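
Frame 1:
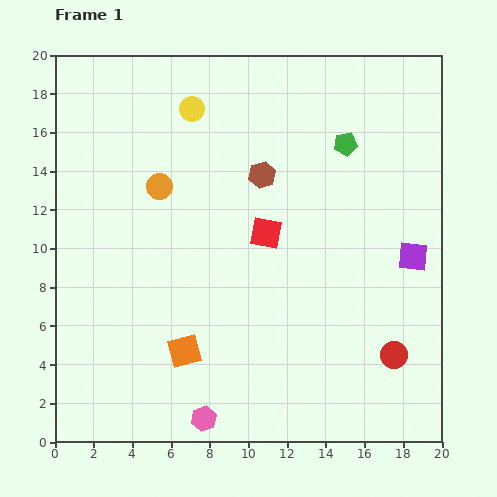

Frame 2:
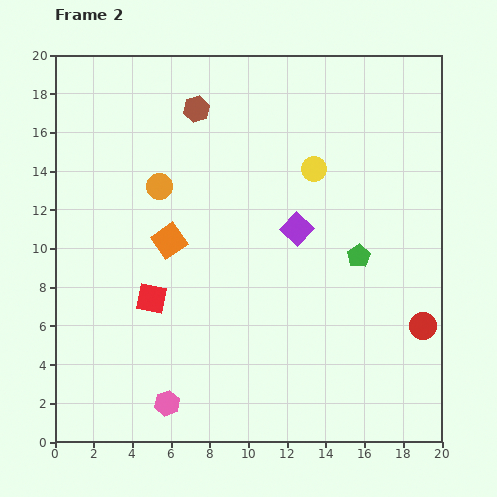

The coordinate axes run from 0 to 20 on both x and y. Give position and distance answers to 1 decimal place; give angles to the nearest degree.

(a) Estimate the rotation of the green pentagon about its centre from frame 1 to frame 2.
22° counter-clockwise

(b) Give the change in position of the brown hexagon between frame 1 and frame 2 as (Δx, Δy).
(-3.4, 3.4)

The brown hexagon was at (10.7, 13.8) in frame 1 and (7.3, 17.2) in frame 2.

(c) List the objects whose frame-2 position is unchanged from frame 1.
the orange circle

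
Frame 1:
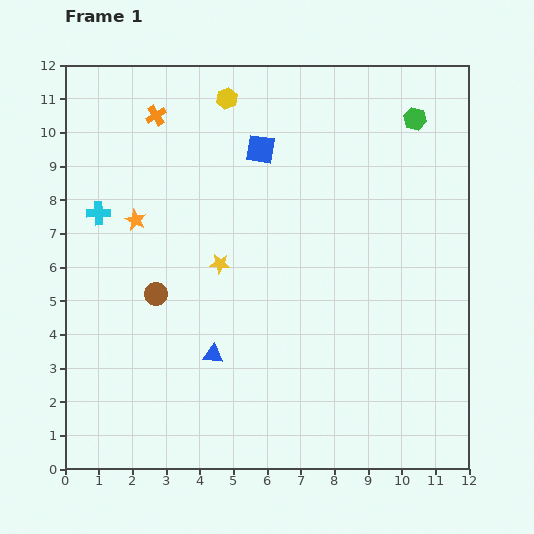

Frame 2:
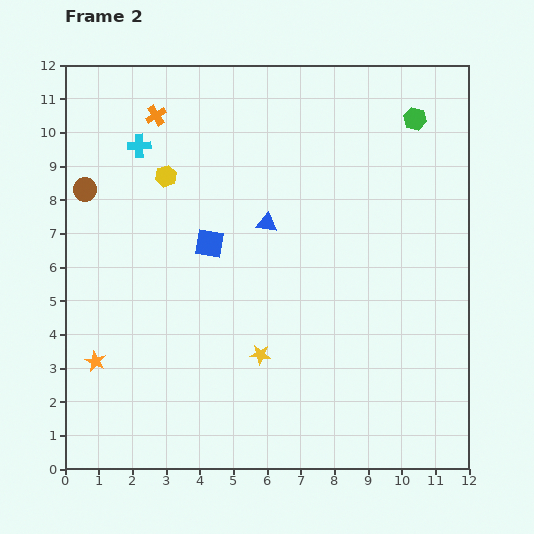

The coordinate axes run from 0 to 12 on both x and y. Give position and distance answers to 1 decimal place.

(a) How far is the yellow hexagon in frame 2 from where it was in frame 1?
2.9

The yellow hexagon moved from (4.8, 11.0) to (3.0, 8.7), a distance of √(1.8² + 2.3²) ≈ 2.9.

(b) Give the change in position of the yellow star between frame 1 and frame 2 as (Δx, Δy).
(1.2, -2.7)

The yellow star was at (4.6, 6.1) in frame 1 and (5.8, 3.4) in frame 2.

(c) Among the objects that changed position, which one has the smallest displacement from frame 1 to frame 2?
the cyan cross

(moved 2.3)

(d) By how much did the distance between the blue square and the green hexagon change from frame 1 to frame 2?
+2.4

Distance in frame 1: 4.7. Distance in frame 2: 7.1.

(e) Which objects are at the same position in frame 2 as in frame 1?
the orange cross, the green hexagon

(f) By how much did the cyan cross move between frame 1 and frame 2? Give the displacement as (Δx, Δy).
(1.2, 2.0)

The cyan cross was at (1.0, 7.6) in frame 1 and (2.2, 9.6) in frame 2.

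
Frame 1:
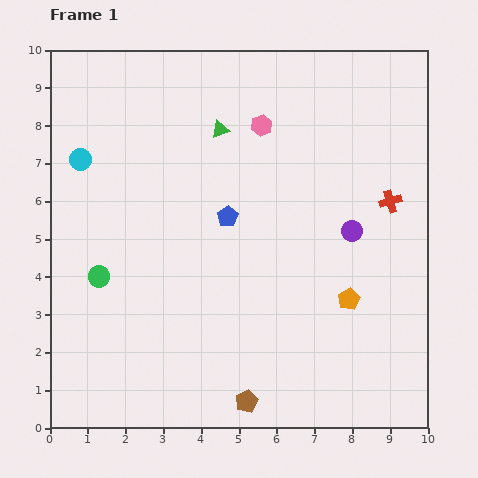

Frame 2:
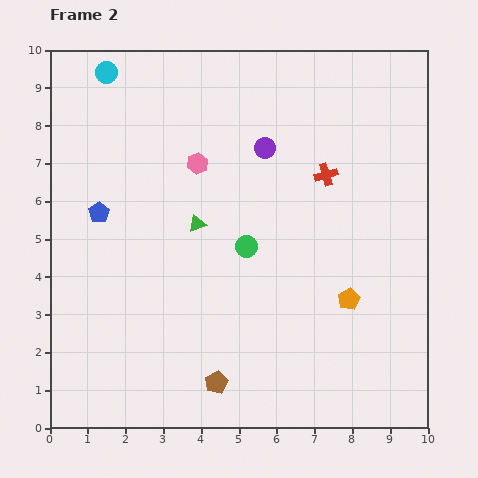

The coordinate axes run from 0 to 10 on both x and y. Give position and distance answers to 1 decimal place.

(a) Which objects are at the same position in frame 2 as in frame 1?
the orange pentagon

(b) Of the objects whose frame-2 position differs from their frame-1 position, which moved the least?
the brown pentagon

(moved 0.9)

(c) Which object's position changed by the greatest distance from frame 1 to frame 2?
the green circle

(moved 4.0; next 3.4)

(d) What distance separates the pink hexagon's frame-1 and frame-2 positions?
2.0

The pink hexagon moved from (5.6, 8.0) to (3.9, 7.0), a distance of √(1.7² + 1.0²) ≈ 2.0.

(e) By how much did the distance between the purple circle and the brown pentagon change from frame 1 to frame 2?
+1.0

Distance in frame 1: 5.3. Distance in frame 2: 6.3.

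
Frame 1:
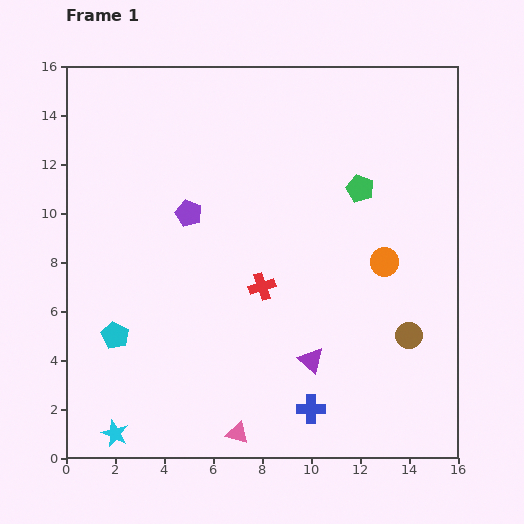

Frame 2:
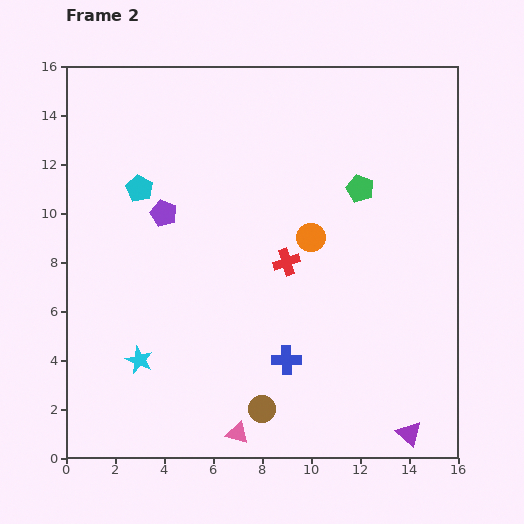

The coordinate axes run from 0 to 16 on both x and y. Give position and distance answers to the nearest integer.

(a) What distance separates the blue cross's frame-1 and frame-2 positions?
2

The blue cross moved from (10, 2) to (9, 4), a distance of √(1² + 2²) ≈ 2.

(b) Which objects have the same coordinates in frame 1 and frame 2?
the pink triangle, the green pentagon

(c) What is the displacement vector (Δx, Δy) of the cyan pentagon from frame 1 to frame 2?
(1, 6)

The cyan pentagon was at (2, 5) in frame 1 and (3, 11) in frame 2.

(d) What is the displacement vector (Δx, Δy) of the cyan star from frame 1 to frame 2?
(1, 3)

The cyan star was at (2, 1) in frame 1 and (3, 4) in frame 2.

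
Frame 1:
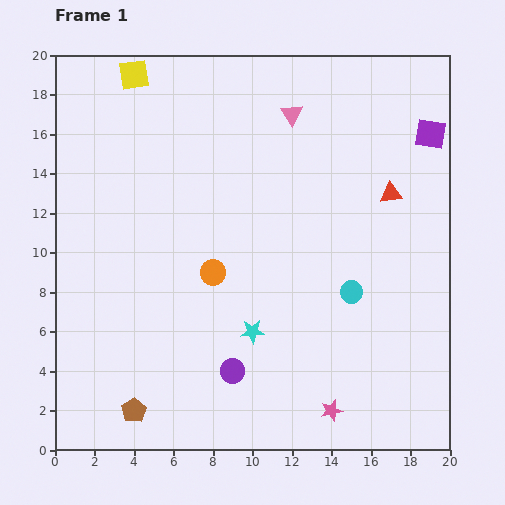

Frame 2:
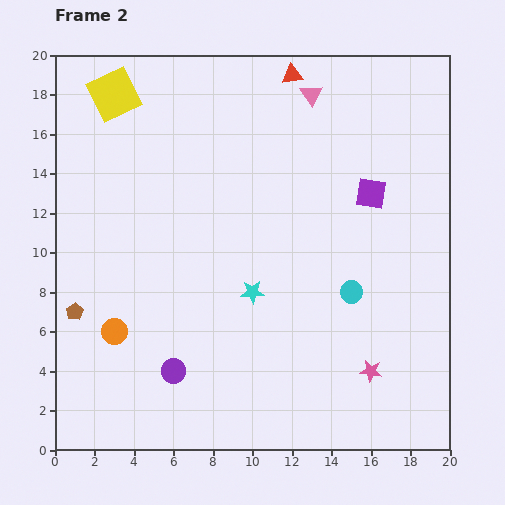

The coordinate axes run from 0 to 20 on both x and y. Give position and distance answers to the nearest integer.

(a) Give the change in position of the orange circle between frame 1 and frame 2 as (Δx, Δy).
(-5, -3)

The orange circle was at (8, 9) in frame 1 and (3, 6) in frame 2.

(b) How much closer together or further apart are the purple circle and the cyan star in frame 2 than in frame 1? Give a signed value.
+4

Distance in frame 1: 2. Distance in frame 2: 6.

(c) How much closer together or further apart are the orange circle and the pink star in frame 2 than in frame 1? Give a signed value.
+4

Distance in frame 1: 9. Distance in frame 2: 13.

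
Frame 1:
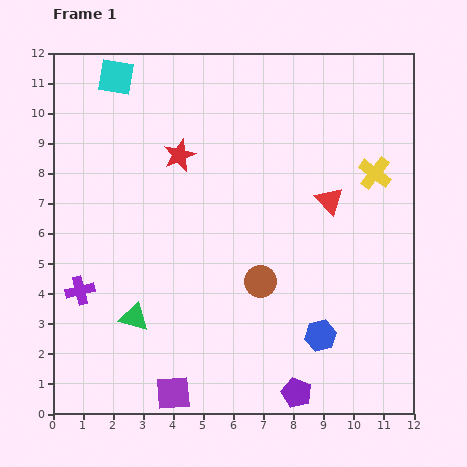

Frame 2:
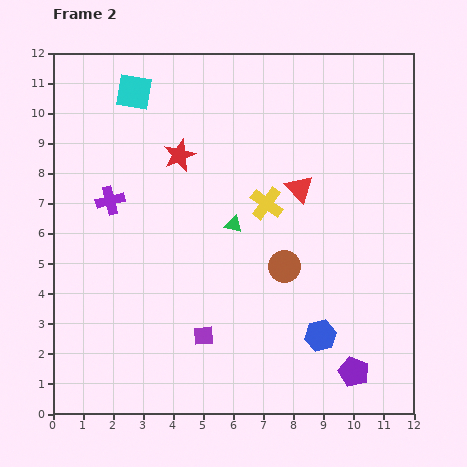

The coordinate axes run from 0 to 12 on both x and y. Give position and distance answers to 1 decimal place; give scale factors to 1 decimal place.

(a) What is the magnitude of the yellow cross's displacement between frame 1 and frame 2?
3.7

The yellow cross moved from (10.7, 8.0) to (7.1, 7.0), a distance of √(3.6² + 1.0²) ≈ 3.7.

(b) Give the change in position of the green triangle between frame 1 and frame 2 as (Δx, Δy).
(3.3, 3.1)

The green triangle was at (2.7, 3.2) in frame 1 and (6.0, 6.3) in frame 2.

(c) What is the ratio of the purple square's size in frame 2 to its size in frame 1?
0.6×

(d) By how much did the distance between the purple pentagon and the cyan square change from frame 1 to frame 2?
-0.3

Distance in frame 1: 12.1. Distance in frame 2: 11.8.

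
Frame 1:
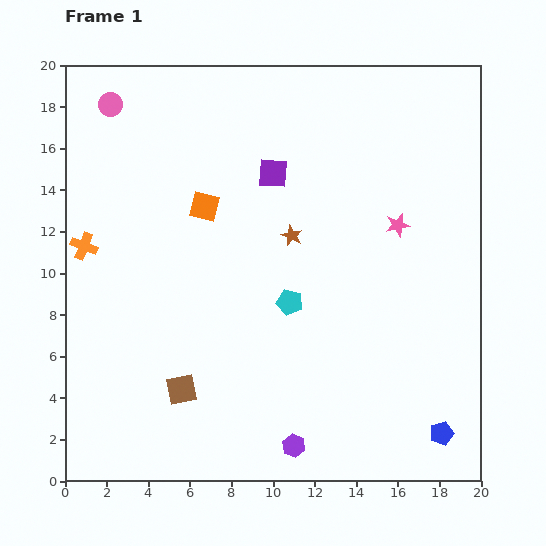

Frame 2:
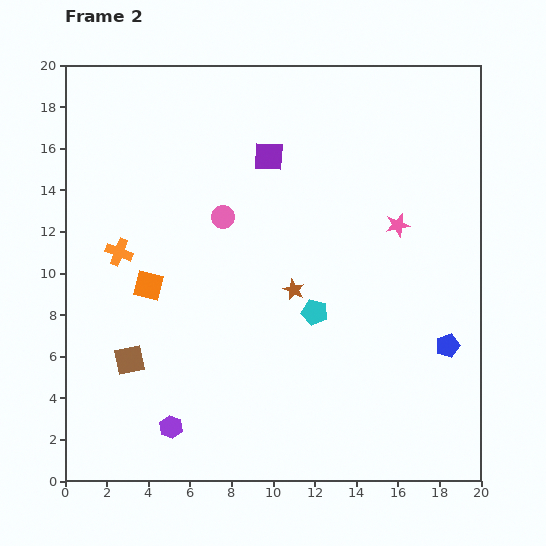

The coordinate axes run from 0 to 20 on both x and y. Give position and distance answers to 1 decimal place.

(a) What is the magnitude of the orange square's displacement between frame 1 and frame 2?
4.7

The orange square moved from (6.7, 13.2) to (4.0, 9.4), a distance of √(2.7² + 3.8²) ≈ 4.7.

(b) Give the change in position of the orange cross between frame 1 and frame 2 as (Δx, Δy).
(1.7, -0.3)

The orange cross was at (0.9, 11.3) in frame 1 and (2.6, 11.0) in frame 2.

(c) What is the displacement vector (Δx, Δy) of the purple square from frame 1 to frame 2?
(-0.2, 0.8)

The purple square was at (10.0, 14.8) in frame 1 and (9.8, 15.6) in frame 2.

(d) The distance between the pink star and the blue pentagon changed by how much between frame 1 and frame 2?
-3.9

Distance in frame 1: 10.2. Distance in frame 2: 6.3.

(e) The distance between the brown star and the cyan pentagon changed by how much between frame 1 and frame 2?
-1.7

Distance in frame 1: 3.2. Distance in frame 2: 1.5.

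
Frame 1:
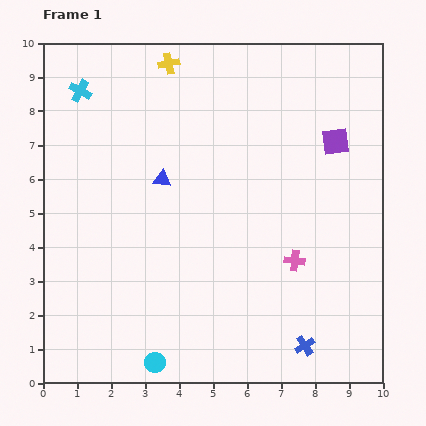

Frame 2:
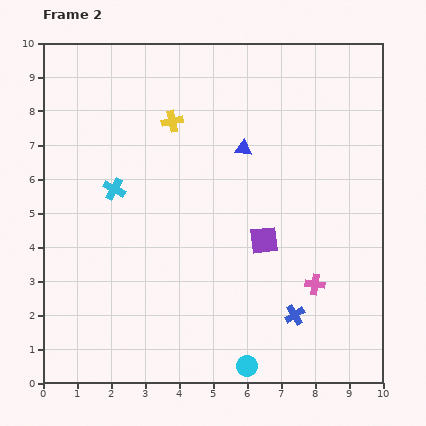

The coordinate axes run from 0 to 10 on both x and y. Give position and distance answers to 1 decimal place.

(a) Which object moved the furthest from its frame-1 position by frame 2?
the purple square

(moved 3.6; next 3.1)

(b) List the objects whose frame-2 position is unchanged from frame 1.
none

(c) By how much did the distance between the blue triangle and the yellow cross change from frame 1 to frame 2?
-1.2

Distance in frame 1: 3.4. Distance in frame 2: 2.2.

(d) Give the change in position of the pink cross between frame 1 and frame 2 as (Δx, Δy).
(0.6, -0.7)

The pink cross was at (7.4, 3.6) in frame 1 and (8.0, 2.9) in frame 2.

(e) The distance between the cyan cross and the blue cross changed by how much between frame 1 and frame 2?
-3.5

Distance in frame 1: 10.0. Distance in frame 2: 6.5.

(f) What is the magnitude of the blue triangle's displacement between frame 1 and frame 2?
2.6

The blue triangle moved from (3.5, 6.0) to (5.9, 6.9), a distance of √(2.4² + 0.9²) ≈ 2.6.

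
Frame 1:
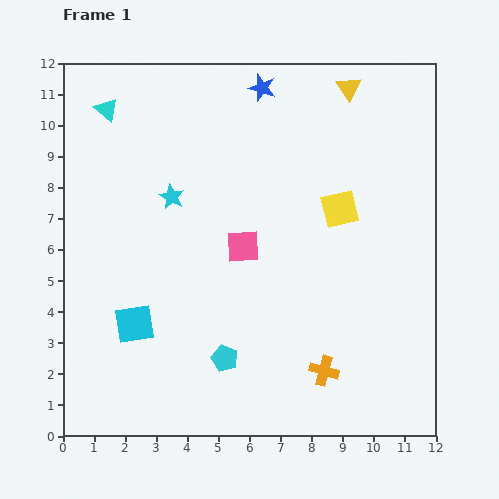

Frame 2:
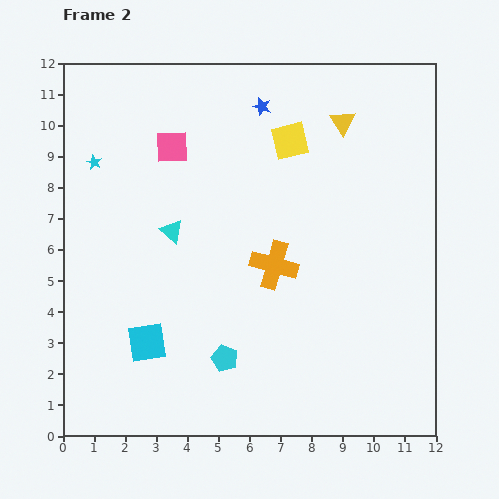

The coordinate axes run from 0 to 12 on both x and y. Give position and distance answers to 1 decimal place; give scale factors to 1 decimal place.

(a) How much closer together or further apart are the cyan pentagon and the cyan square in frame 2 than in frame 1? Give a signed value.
-0.6

Distance in frame 1: 3.1. Distance in frame 2: 2.5.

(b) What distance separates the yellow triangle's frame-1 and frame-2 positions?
1.1

The yellow triangle moved from (9.2, 11.2) to (9.0, 10.1), a distance of √(0.2² + 1.1²) ≈ 1.1.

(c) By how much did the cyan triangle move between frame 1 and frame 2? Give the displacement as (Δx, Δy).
(2.1, -3.9)

The cyan triangle was at (1.4, 10.5) in frame 1 and (3.5, 6.6) in frame 2.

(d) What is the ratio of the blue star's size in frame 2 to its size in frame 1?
0.7×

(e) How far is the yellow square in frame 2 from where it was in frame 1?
2.7

The yellow square moved from (8.9, 7.3) to (7.3, 9.5), a distance of √(1.6² + 2.2²) ≈ 2.7.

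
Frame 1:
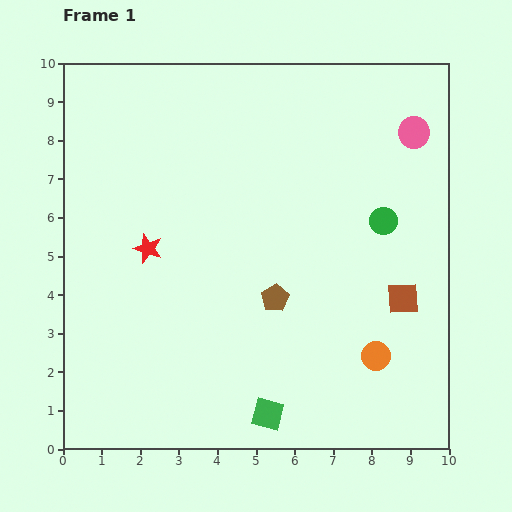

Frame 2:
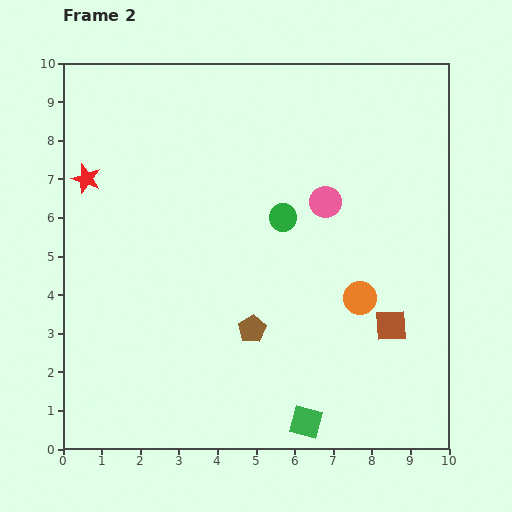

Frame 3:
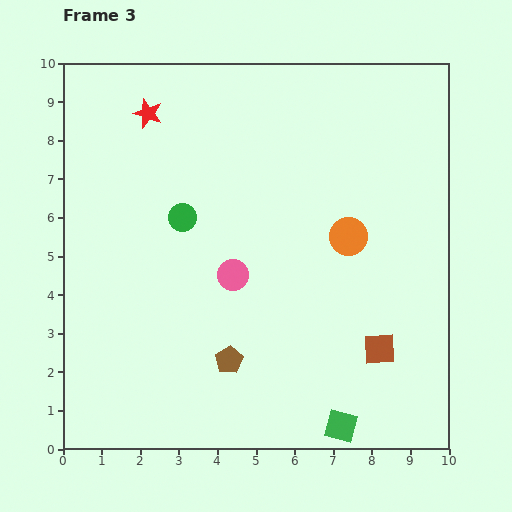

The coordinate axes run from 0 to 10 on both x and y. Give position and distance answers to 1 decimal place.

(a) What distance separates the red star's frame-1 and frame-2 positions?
2.4

The red star moved from (2.2, 5.2) to (0.6, 7.0), a distance of √(1.6² + 1.8²) ≈ 2.4.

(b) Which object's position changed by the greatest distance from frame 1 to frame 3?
the pink circle

(moved 6.0; next 5.2)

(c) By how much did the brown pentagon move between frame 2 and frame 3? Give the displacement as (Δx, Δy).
(-0.6, -0.8)

The brown pentagon was at (4.9, 3.1) in frame 2 and (4.3, 2.3) in frame 3.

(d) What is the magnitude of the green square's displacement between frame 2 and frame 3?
0.9

The green square moved from (6.3, 0.7) to (7.2, 0.6), a distance of √(0.9² + 0.1²) ≈ 0.9.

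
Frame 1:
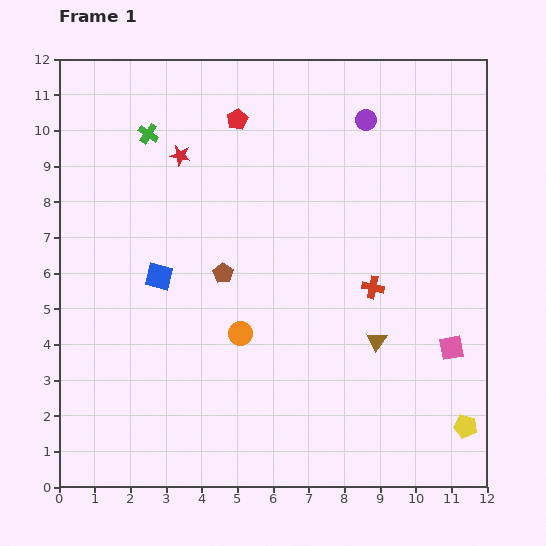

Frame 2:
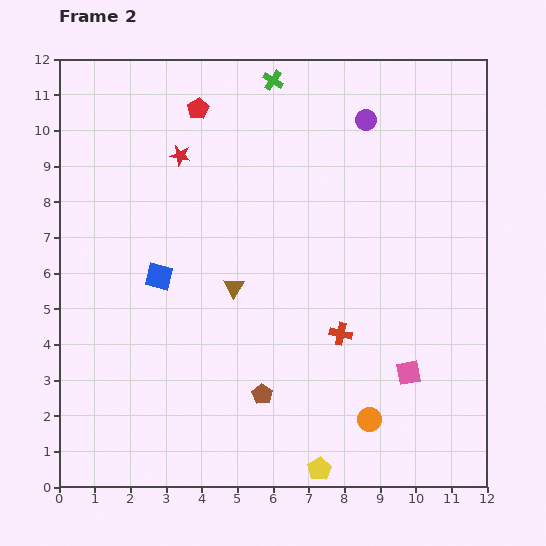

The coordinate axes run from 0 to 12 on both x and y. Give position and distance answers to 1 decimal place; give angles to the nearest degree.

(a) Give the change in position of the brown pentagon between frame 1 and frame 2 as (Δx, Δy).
(1.1, -3.4)

The brown pentagon was at (4.6, 6.0) in frame 1 and (5.7, 2.6) in frame 2.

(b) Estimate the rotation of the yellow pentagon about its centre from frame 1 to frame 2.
27° clockwise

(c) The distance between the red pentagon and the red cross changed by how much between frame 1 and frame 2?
+1.5

Distance in frame 1: 6.0. Distance in frame 2: 7.5.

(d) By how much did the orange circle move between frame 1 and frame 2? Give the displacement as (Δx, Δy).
(3.6, -2.4)

The orange circle was at (5.1, 4.3) in frame 1 and (8.7, 1.9) in frame 2.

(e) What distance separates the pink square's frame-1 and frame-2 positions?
1.4

The pink square moved from (11.0, 3.9) to (9.8, 3.2), a distance of √(1.2² + 0.7²) ≈ 1.4.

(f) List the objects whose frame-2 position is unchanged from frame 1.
the blue square, the purple circle, the red star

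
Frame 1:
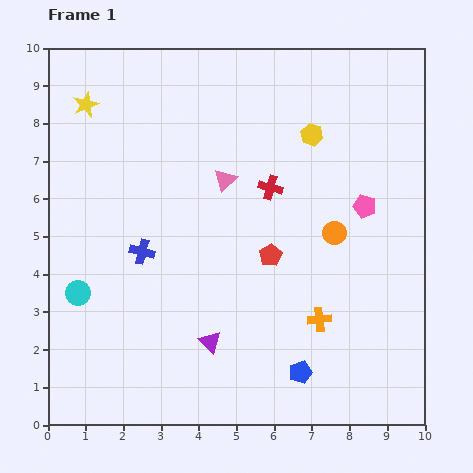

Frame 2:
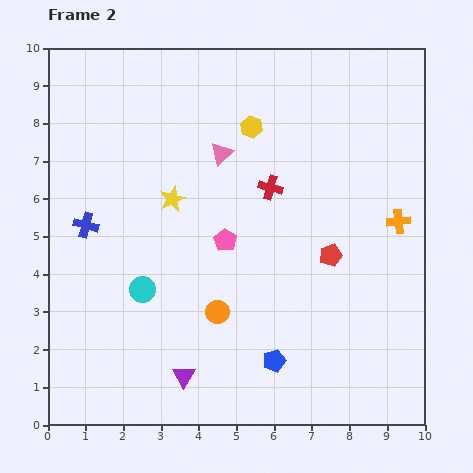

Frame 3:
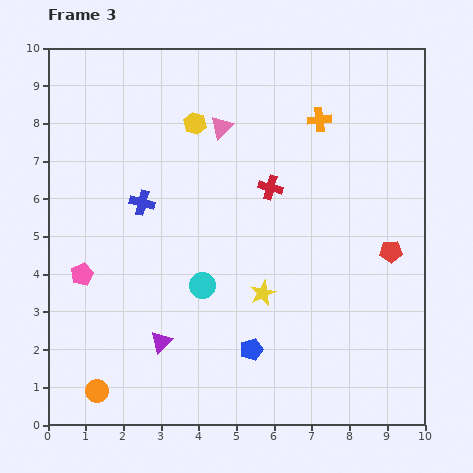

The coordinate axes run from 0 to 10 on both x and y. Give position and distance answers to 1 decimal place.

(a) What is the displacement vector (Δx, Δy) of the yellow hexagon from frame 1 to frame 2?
(-1.6, 0.2)

The yellow hexagon was at (7.0, 7.7) in frame 1 and (5.4, 7.9) in frame 2.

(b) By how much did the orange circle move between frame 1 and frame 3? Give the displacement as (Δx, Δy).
(-6.3, -4.2)

The orange circle was at (7.6, 5.1) in frame 1 and (1.3, 0.9) in frame 3.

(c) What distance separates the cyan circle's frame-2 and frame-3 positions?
1.6

The cyan circle moved from (2.5, 3.6) to (4.1, 3.7), a distance of √(1.6² + 0.1²) ≈ 1.6.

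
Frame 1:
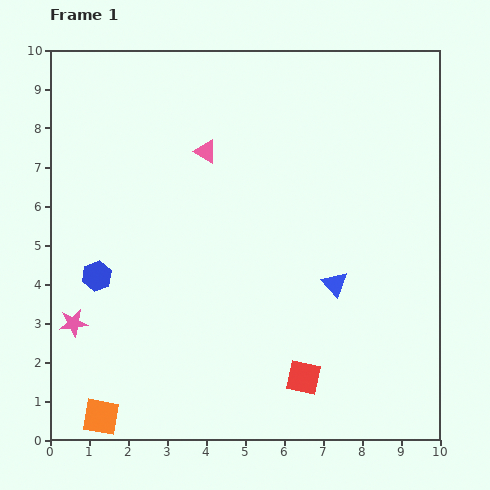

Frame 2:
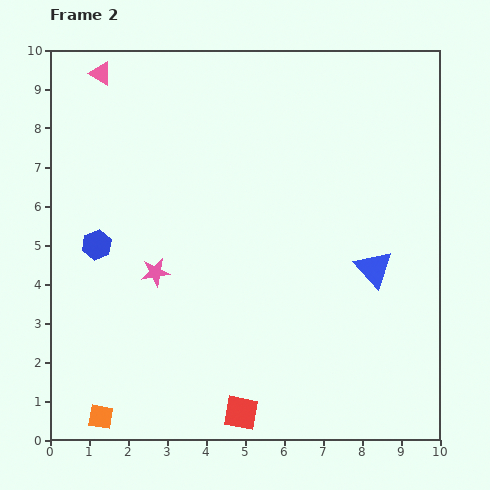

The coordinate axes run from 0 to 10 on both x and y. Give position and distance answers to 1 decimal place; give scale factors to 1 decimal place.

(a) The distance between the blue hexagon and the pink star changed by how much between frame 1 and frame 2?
+0.4

Distance in frame 1: 1.3. Distance in frame 2: 1.7.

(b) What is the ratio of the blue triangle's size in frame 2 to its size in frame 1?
1.5×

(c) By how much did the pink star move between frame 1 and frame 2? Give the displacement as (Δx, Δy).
(2.1, 1.3)

The pink star was at (0.6, 3.0) in frame 1 and (2.7, 4.3) in frame 2.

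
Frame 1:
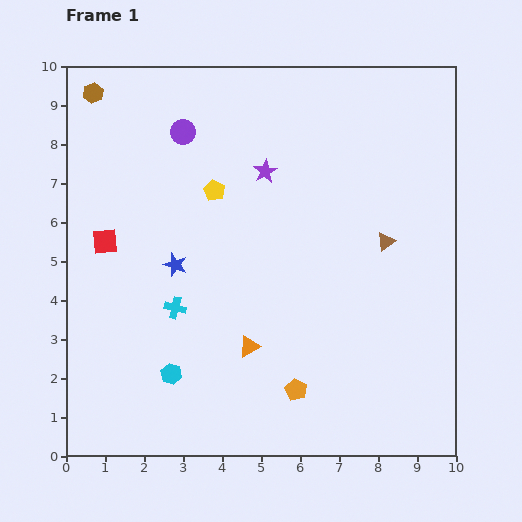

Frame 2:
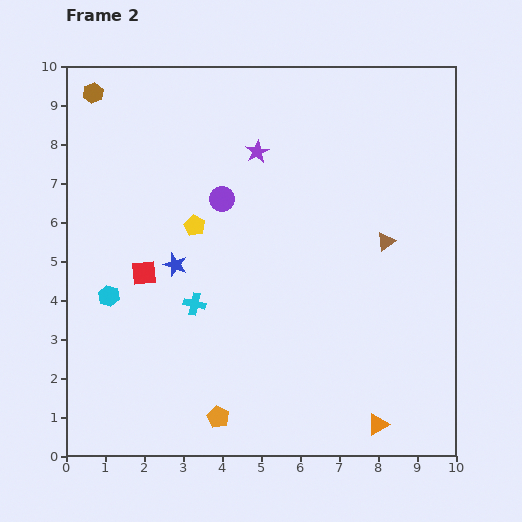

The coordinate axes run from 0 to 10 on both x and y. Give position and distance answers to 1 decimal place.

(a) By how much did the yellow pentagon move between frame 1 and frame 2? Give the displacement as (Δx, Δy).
(-0.5, -0.9)

The yellow pentagon was at (3.8, 6.8) in frame 1 and (3.3, 5.9) in frame 2.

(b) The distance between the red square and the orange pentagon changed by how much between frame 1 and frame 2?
-2.0

Distance in frame 1: 6.2. Distance in frame 2: 4.2.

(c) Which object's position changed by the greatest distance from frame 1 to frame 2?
the orange triangle

(moved 3.9; next 2.6)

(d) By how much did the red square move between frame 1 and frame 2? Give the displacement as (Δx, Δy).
(1.0, -0.8)

The red square was at (1.0, 5.5) in frame 1 and (2.0, 4.7) in frame 2.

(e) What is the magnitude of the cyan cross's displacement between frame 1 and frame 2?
0.5

The cyan cross moved from (2.8, 3.8) to (3.3, 3.9), a distance of √(0.5² + 0.1²) ≈ 0.5.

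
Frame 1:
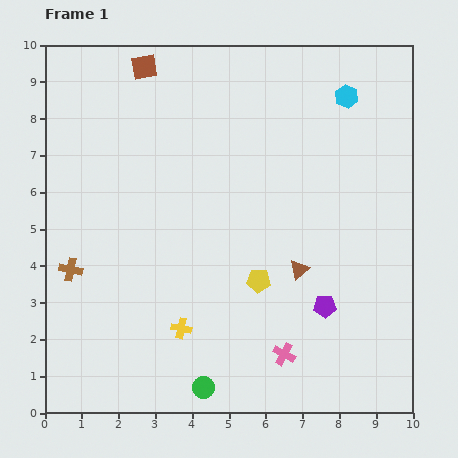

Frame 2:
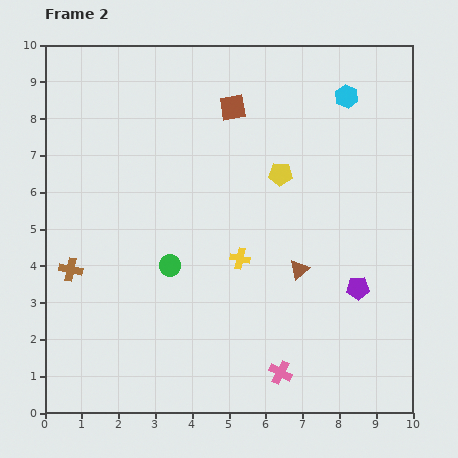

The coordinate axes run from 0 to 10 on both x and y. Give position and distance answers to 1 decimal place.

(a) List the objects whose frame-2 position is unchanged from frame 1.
the cyan hexagon, the brown triangle, the brown cross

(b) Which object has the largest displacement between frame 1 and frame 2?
the green circle

(moved 3.4; next 3.0)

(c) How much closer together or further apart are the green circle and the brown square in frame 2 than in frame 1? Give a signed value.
-4.2

Distance in frame 1: 8.8. Distance in frame 2: 4.6.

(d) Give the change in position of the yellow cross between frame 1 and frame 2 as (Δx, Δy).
(1.6, 1.9)

The yellow cross was at (3.7, 2.3) in frame 1 and (5.3, 4.2) in frame 2.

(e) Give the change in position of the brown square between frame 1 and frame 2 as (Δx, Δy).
(2.4, -1.1)

The brown square was at (2.7, 9.4) in frame 1 and (5.1, 8.3) in frame 2.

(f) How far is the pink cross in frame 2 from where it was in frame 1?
0.5

The pink cross moved from (6.5, 1.6) to (6.4, 1.1), a distance of √(0.1² + 0.5²) ≈ 0.5.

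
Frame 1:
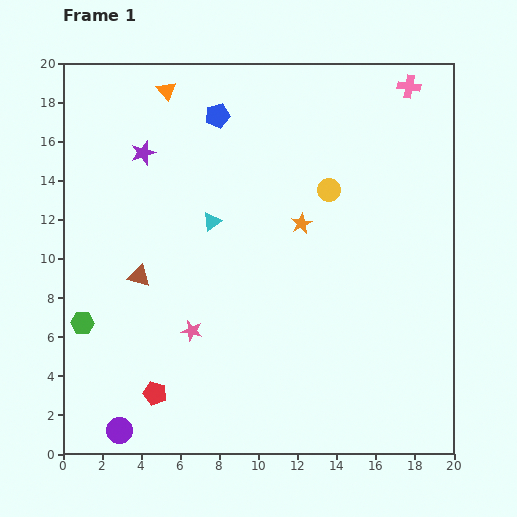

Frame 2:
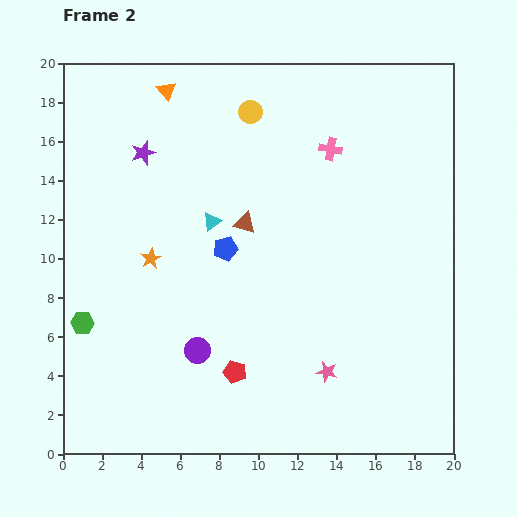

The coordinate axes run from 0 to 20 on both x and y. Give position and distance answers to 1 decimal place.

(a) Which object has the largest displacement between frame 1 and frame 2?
the orange star

(moved 7.9; next 7.2)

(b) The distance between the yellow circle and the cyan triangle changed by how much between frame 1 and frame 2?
-0.3

Distance in frame 1: 6.2. Distance in frame 2: 5.9.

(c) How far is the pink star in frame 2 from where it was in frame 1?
7.2

The pink star moved from (6.6, 6.3) to (13.5, 4.2), a distance of √(6.9² + 2.1²) ≈ 7.2.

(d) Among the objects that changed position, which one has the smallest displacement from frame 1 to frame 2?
the red pentagon

(moved 4.2)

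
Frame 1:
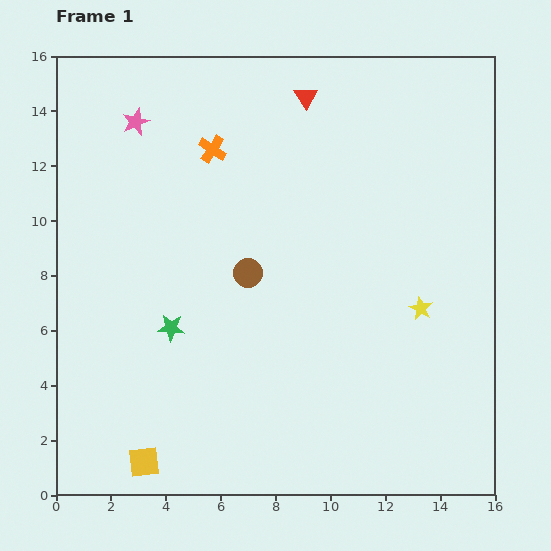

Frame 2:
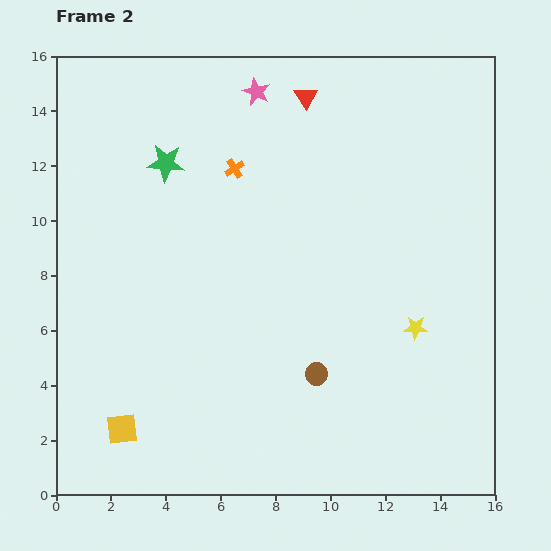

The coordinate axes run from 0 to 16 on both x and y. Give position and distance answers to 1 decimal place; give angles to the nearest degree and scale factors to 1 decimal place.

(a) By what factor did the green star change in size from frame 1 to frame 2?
1.4×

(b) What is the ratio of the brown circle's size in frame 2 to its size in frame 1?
0.8×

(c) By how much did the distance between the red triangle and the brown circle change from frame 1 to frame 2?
+3.4

Distance in frame 1: 6.7. Distance in frame 2: 10.1.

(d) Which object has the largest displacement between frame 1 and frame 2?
the green star

(moved 6.0; next 4.5)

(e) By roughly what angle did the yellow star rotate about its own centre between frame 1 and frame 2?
25° counter-clockwise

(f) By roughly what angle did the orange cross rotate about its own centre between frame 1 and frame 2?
24° clockwise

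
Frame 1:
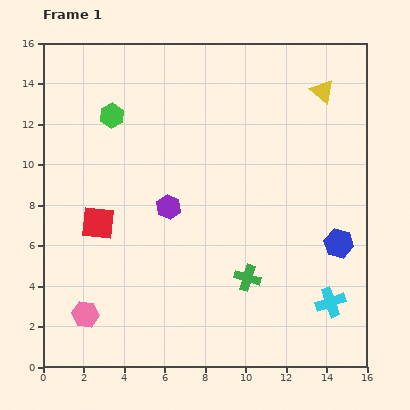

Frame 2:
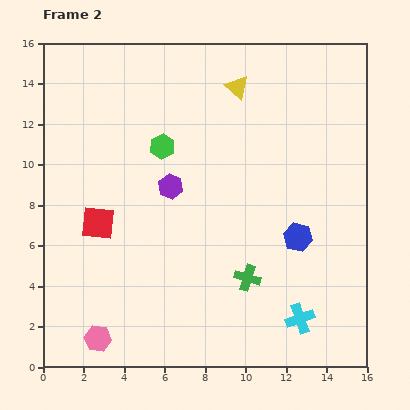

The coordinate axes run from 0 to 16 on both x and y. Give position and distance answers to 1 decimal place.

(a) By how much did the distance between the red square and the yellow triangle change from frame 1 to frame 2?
-3.3

Distance in frame 1: 12.9. Distance in frame 2: 9.6.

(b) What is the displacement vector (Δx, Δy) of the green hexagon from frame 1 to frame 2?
(2.5, -1.5)

The green hexagon was at (3.4, 12.4) in frame 1 and (5.9, 10.9) in frame 2.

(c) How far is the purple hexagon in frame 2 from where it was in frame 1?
1.0

The purple hexagon moved from (6.2, 7.9) to (6.3, 8.9), a distance of √(0.1² + 1.0²) ≈ 1.0.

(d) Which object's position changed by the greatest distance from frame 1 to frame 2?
the yellow triangle

(moved 4.2; next 2.9)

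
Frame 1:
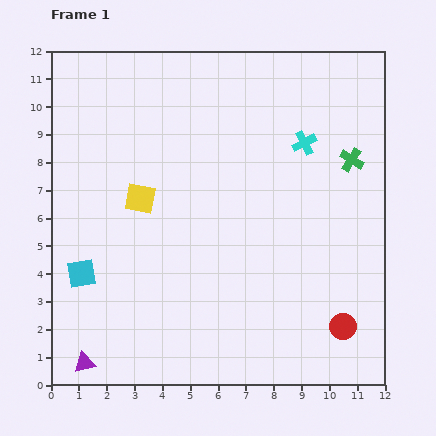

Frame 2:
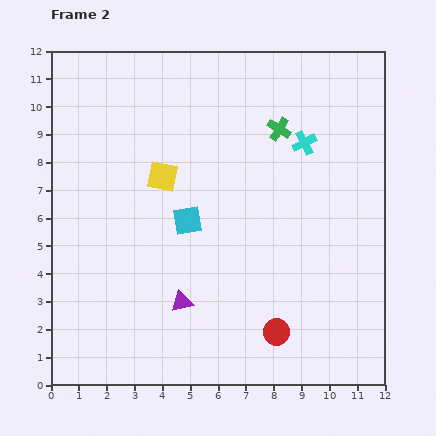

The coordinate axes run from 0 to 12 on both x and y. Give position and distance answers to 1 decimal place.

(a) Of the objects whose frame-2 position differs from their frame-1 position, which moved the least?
the yellow square

(moved 1.1)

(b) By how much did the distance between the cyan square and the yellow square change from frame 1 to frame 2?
-1.6

Distance in frame 1: 3.4. Distance in frame 2: 1.8.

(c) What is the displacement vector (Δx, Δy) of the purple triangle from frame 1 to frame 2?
(3.5, 2.2)

The purple triangle was at (1.2, 0.8) in frame 1 and (4.7, 3.0) in frame 2.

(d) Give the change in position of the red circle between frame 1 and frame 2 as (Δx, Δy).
(-2.4, -0.2)

The red circle was at (10.5, 2.1) in frame 1 and (8.1, 1.9) in frame 2.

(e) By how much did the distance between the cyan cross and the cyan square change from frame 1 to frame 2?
-4.3

Distance in frame 1: 9.3. Distance in frame 2: 5.0.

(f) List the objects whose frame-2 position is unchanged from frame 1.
the cyan cross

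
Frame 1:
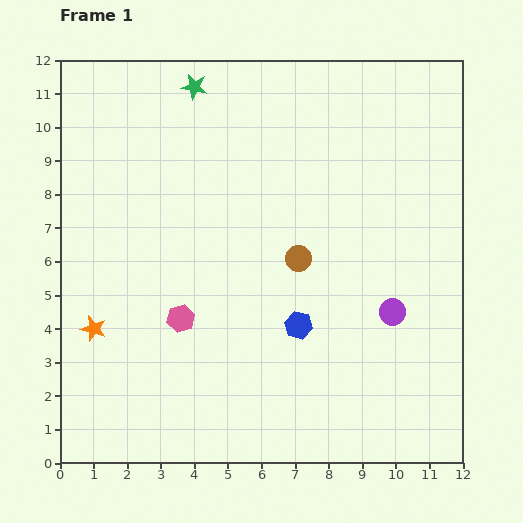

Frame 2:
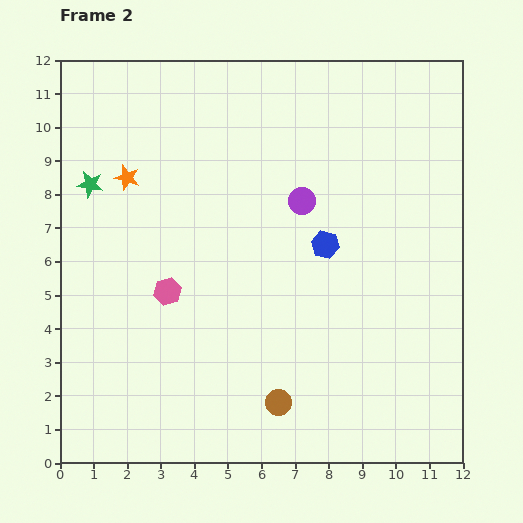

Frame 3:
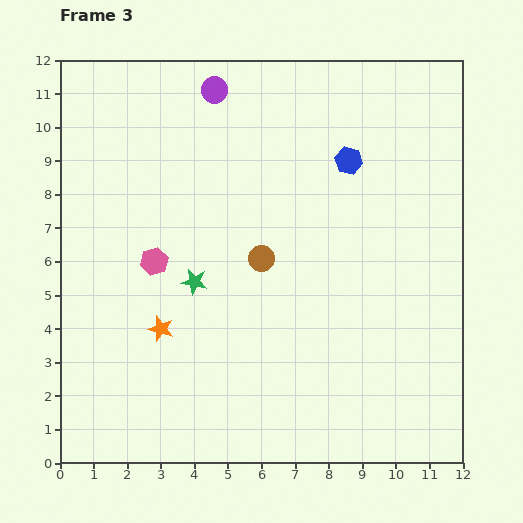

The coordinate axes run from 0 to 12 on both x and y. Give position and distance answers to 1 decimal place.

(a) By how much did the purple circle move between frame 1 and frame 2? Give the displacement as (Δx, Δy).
(-2.7, 3.3)

The purple circle was at (9.9, 4.5) in frame 1 and (7.2, 7.8) in frame 2.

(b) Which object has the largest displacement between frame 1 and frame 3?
the purple circle

(moved 8.5; next 5.8)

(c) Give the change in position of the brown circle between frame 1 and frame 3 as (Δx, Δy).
(-1.1, 0.0)

The brown circle was at (7.1, 6.1) in frame 1 and (6.0, 6.1) in frame 3.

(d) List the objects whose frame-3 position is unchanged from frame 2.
none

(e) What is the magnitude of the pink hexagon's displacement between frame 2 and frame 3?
1.0

The pink hexagon moved from (3.2, 5.1) to (2.8, 6.0), a distance of √(0.4² + 0.9²) ≈ 1.0.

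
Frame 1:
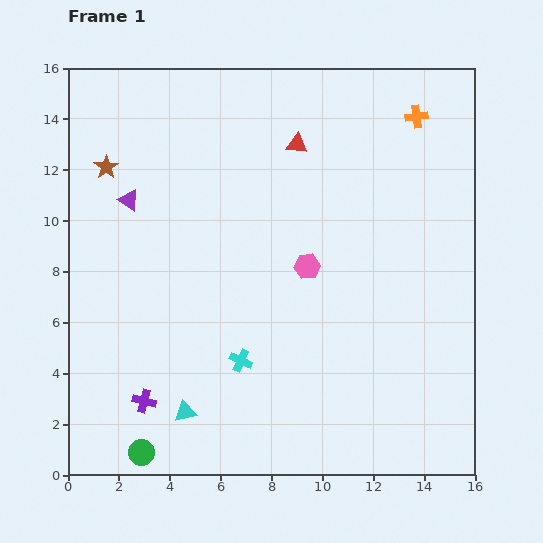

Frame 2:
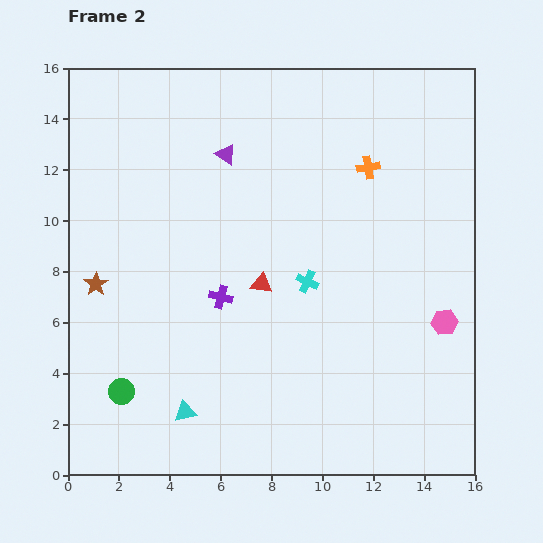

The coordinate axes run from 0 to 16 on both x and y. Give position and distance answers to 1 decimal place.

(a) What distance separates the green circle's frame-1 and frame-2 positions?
2.5

The green circle moved from (2.9, 0.9) to (2.1, 3.3), a distance of √(0.8² + 2.4²) ≈ 2.5.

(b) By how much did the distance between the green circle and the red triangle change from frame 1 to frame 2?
-6.7

Distance in frame 1: 13.6. Distance in frame 2: 6.9.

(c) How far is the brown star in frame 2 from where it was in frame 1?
4.6

The brown star moved from (1.5, 12.1) to (1.1, 7.5), a distance of √(0.4² + 4.6²) ≈ 4.6.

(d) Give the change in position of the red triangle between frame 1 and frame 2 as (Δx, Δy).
(-1.4, -5.5)

The red triangle was at (9.0, 13.0) in frame 1 and (7.6, 7.5) in frame 2.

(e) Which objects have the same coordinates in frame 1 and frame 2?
the cyan triangle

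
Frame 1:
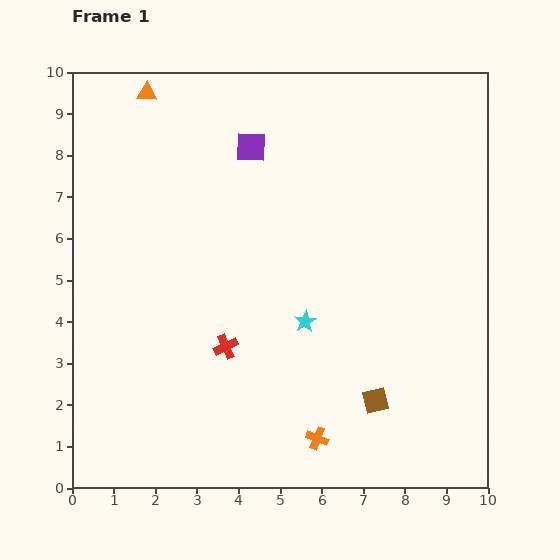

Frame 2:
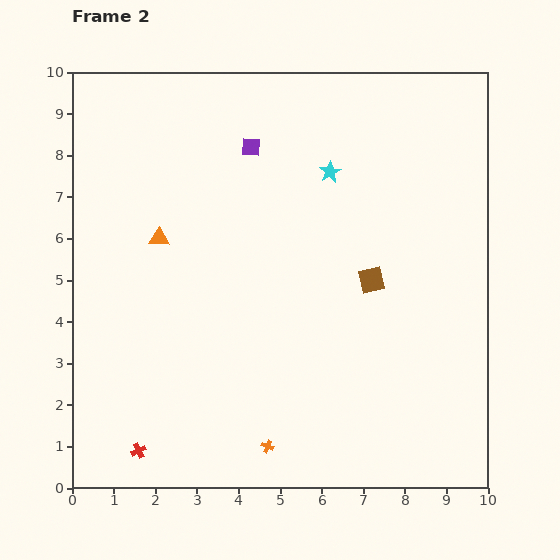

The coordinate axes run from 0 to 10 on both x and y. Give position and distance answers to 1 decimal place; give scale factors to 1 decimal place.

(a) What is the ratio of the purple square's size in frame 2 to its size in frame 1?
0.6×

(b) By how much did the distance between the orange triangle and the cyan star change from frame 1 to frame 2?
-2.3

Distance in frame 1: 6.7. Distance in frame 2: 4.4.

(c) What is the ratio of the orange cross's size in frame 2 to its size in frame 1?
0.6×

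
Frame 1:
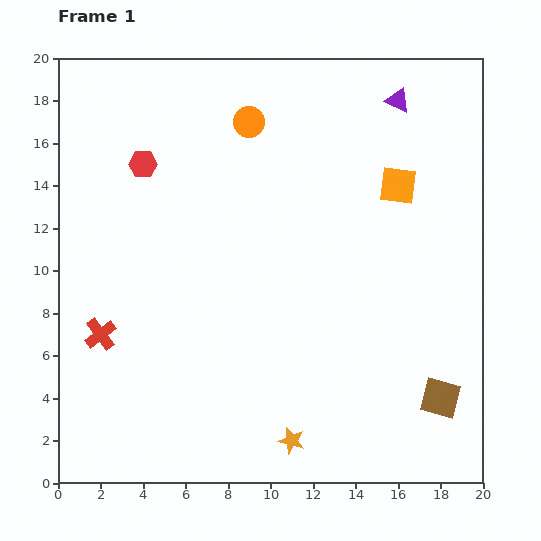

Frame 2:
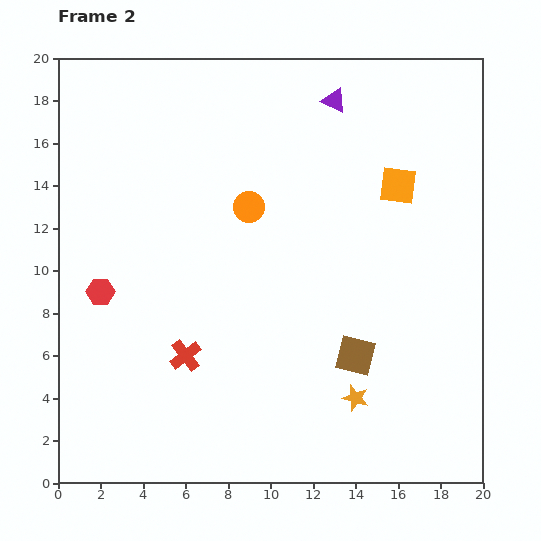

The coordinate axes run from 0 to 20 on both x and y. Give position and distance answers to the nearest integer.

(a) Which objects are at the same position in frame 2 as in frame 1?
the orange square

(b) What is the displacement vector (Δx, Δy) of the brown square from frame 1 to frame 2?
(-4, 2)

The brown square was at (18, 4) in frame 1 and (14, 6) in frame 2.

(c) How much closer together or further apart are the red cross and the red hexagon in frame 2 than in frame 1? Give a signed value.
-3

Distance in frame 1: 8. Distance in frame 2: 5.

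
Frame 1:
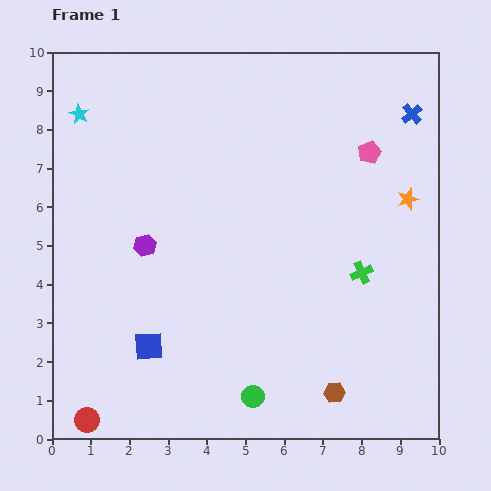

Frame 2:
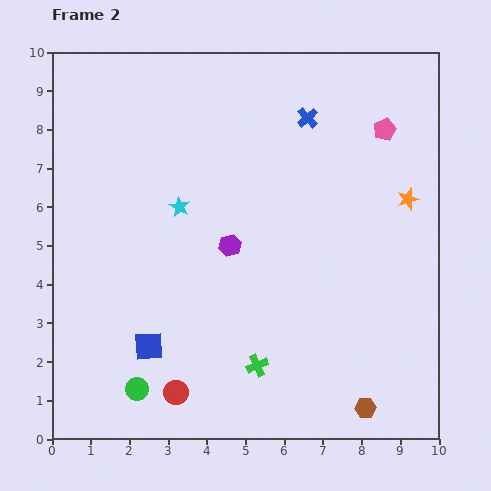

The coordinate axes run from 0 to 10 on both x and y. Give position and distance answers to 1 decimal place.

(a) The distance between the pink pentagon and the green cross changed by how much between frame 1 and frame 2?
+3.8

Distance in frame 1: 3.1. Distance in frame 2: 6.9.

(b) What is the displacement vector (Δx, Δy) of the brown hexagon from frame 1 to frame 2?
(0.8, -0.4)

The brown hexagon was at (7.3, 1.2) in frame 1 and (8.1, 0.8) in frame 2.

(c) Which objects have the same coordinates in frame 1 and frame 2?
the orange star, the blue square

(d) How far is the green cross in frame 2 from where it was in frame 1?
3.6

The green cross moved from (8.0, 4.3) to (5.3, 1.9), a distance of √(2.7² + 2.4²) ≈ 3.6.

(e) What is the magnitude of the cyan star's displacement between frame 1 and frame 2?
3.5

The cyan star moved from (0.7, 8.4) to (3.3, 6.0), a distance of √(2.6² + 2.4²) ≈ 3.5.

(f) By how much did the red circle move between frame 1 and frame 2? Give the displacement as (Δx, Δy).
(2.3, 0.7)

The red circle was at (0.9, 0.5) in frame 1 and (3.2, 1.2) in frame 2.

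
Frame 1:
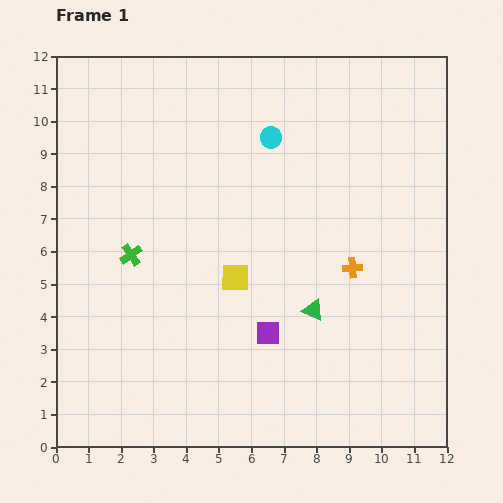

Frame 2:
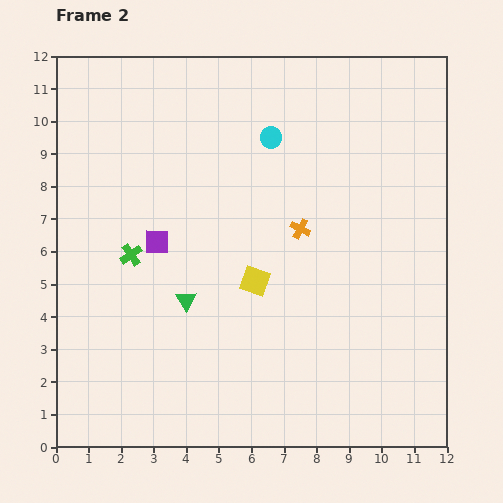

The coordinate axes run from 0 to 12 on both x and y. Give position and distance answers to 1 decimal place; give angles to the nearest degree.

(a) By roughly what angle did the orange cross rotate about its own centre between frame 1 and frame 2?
31° clockwise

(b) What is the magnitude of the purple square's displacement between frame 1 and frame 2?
4.4

The purple square moved from (6.5, 3.5) to (3.1, 6.3), a distance of √(3.4² + 2.8²) ≈ 4.4.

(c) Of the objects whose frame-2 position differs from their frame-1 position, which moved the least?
the yellow square

(moved 0.6)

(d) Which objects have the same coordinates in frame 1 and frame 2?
the cyan circle, the green cross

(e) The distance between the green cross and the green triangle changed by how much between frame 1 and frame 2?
-3.7

Distance in frame 1: 5.9. Distance in frame 2: 2.2.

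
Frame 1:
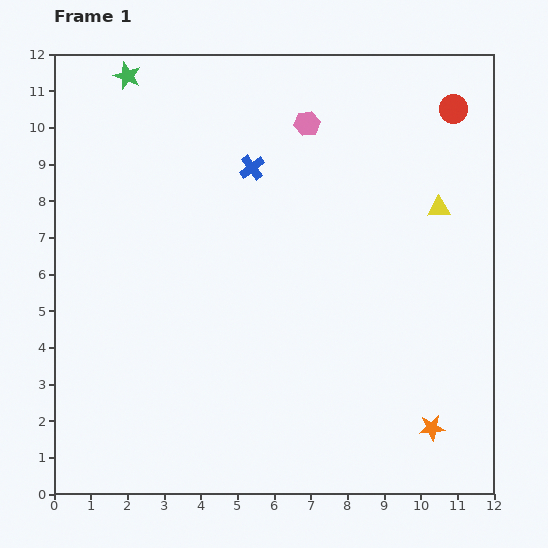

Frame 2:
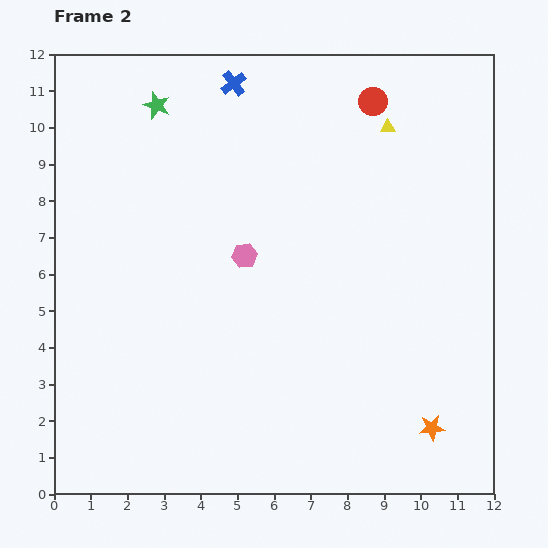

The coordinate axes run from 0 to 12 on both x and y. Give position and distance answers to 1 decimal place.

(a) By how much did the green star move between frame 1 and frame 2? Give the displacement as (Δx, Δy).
(0.8, -0.8)

The green star was at (2.0, 11.4) in frame 1 and (2.8, 10.6) in frame 2.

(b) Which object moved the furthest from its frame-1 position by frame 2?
the pink hexagon

(moved 4.0; next 2.6)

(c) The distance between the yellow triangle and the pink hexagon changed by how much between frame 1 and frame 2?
+0.9

Distance in frame 1: 4.3. Distance in frame 2: 5.2.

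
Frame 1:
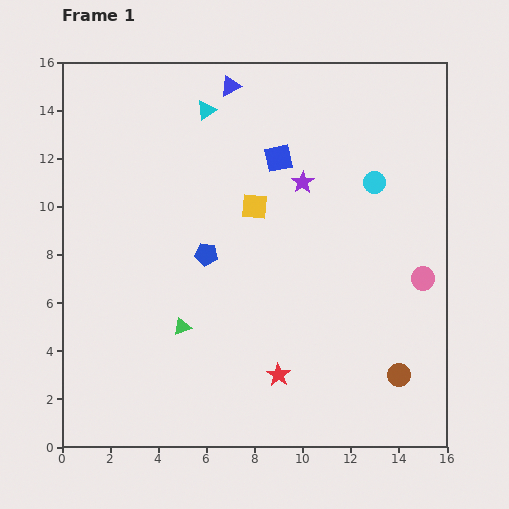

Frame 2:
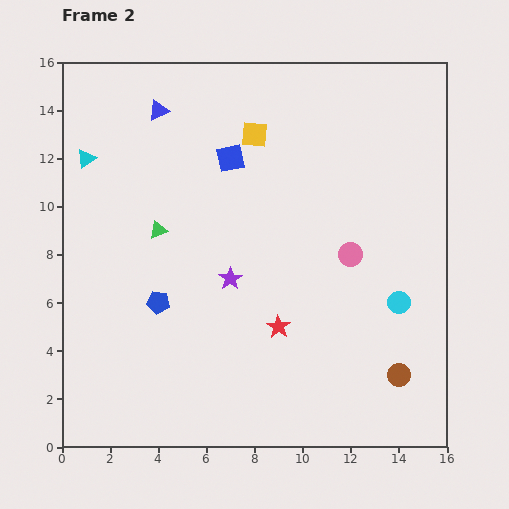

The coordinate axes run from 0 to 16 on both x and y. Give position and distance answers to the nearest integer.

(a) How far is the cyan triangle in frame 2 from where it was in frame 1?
5

The cyan triangle moved from (6, 14) to (1, 12), a distance of √(5² + 2²) ≈ 5.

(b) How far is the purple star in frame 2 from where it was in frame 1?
5

The purple star moved from (10, 11) to (7, 7), a distance of √(3² + 4²) ≈ 5.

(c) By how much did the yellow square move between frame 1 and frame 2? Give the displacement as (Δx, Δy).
(0, 3)

The yellow square was at (8, 10) in frame 1 and (8, 13) in frame 2.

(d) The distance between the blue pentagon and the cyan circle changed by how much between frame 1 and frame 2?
+2

Distance in frame 1: 8. Distance in frame 2: 10.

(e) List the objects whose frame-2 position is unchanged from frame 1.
the brown circle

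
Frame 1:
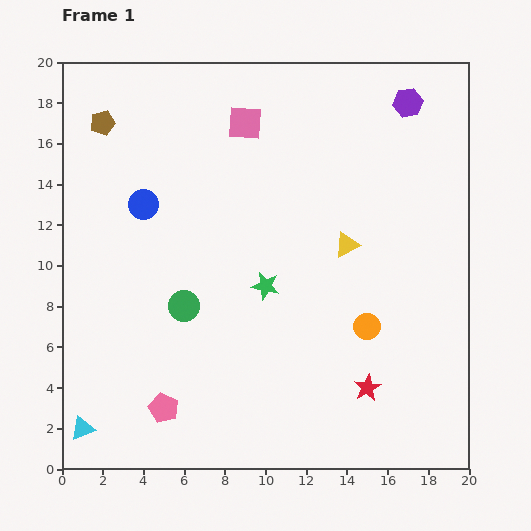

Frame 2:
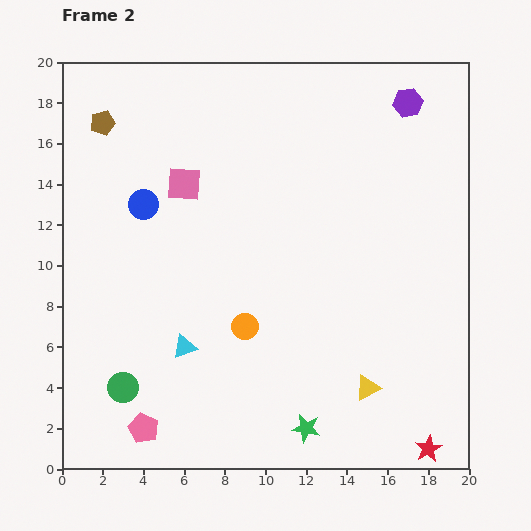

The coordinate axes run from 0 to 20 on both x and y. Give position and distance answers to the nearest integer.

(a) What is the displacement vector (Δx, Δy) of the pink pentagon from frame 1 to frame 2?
(-1, -1)

The pink pentagon was at (5, 3) in frame 1 and (4, 2) in frame 2.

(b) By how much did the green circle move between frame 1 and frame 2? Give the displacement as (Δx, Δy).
(-3, -4)

The green circle was at (6, 8) in frame 1 and (3, 4) in frame 2.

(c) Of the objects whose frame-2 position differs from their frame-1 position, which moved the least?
the pink pentagon

(moved 1)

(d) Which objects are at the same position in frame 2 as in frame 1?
the brown pentagon, the purple hexagon, the blue circle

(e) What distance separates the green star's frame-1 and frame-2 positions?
7

The green star moved from (10, 9) to (12, 2), a distance of √(2² + 7²) ≈ 7.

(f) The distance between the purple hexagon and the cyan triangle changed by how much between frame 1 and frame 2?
-7

Distance in frame 1: 23. Distance in frame 2: 16.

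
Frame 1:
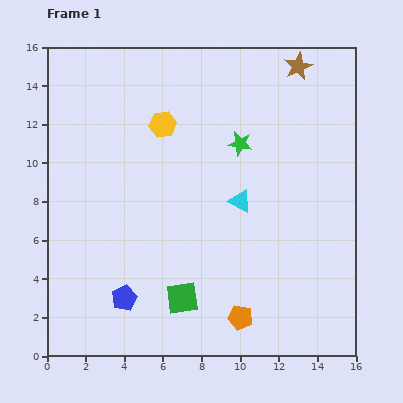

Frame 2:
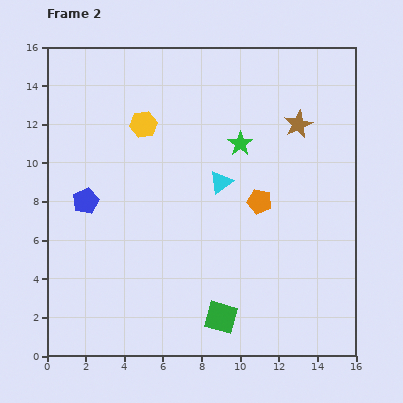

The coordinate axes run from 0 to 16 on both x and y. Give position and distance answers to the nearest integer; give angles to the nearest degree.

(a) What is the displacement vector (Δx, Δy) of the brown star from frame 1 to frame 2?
(0, -3)

The brown star was at (13, 15) in frame 1 and (13, 12) in frame 2.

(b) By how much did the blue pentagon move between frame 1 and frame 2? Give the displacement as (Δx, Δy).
(-2, 5)

The blue pentagon was at (4, 3) in frame 1 and (2, 8) in frame 2.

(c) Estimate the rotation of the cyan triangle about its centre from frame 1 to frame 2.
53° clockwise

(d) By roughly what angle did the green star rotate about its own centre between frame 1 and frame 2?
26° clockwise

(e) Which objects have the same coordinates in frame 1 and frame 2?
the green star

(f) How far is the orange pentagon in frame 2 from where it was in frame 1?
6

The orange pentagon moved from (10, 2) to (11, 8), a distance of √(1² + 6²) ≈ 6.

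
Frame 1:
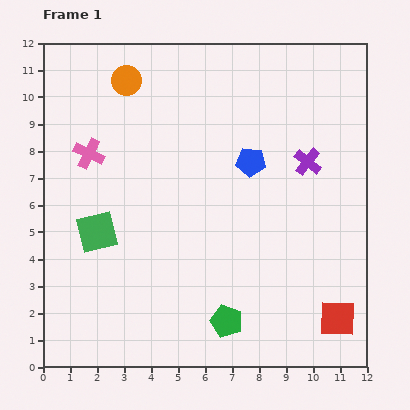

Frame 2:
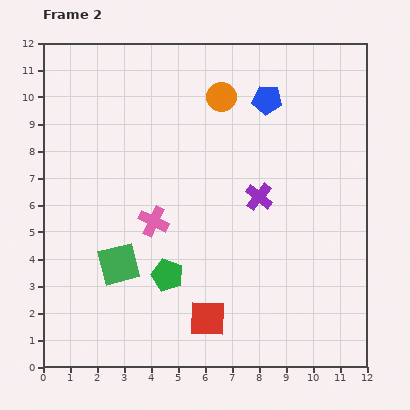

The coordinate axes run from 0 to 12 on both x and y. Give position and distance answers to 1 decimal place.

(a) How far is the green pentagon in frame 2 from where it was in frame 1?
2.8

The green pentagon moved from (6.8, 1.7) to (4.6, 3.4), a distance of √(2.2² + 1.7²) ≈ 2.8.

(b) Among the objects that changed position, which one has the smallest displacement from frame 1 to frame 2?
the green square

(moved 1.4)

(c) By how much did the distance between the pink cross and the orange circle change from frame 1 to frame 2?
+2.2

Distance in frame 1: 3.0. Distance in frame 2: 5.2.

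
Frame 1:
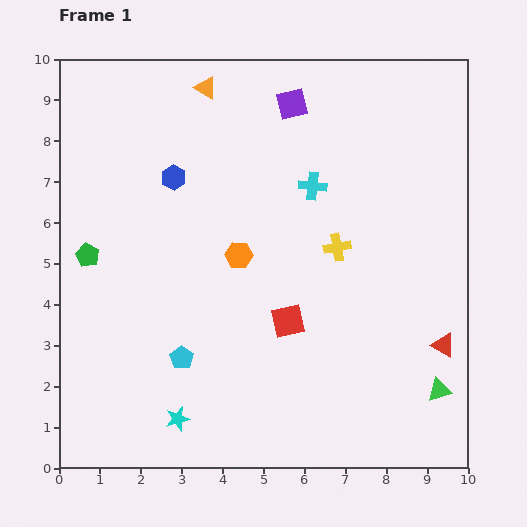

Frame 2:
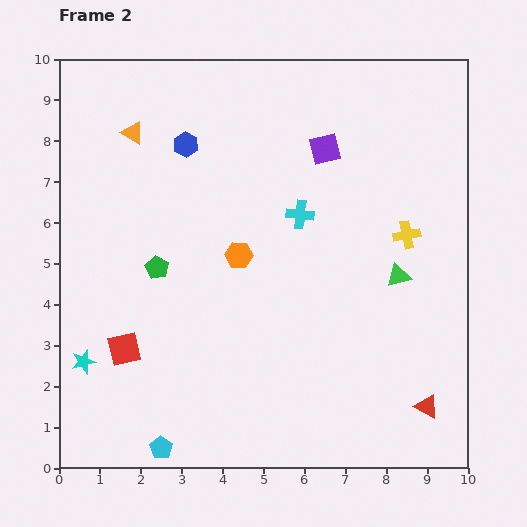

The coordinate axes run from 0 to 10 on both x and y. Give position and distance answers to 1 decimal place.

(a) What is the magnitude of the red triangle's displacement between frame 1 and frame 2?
1.6

The red triangle moved from (9.4, 3.0) to (9.0, 1.5), a distance of √(0.4² + 1.5²) ≈ 1.6.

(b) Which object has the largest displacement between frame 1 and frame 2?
the red square

(moved 4.1; next 3.0)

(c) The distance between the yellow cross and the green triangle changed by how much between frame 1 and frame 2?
-3.3

Distance in frame 1: 4.3. Distance in frame 2: 1.0.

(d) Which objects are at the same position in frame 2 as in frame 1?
the orange hexagon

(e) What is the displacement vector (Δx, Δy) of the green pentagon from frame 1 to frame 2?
(1.7, -0.3)

The green pentagon was at (0.7, 5.2) in frame 1 and (2.4, 4.9) in frame 2.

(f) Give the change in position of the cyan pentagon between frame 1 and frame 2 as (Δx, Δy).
(-0.5, -2.2)

The cyan pentagon was at (3.0, 2.7) in frame 1 and (2.5, 0.5) in frame 2.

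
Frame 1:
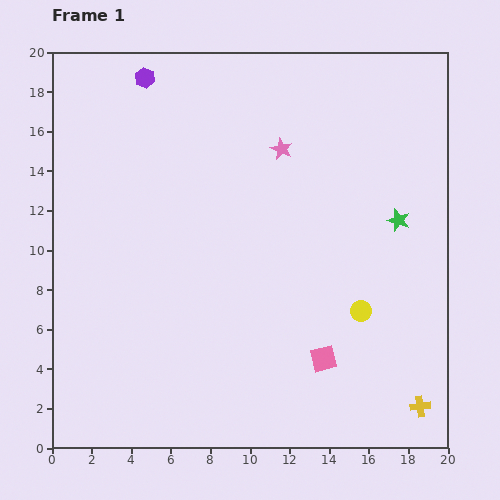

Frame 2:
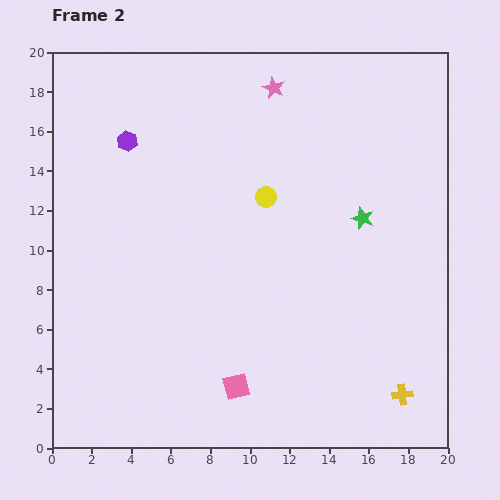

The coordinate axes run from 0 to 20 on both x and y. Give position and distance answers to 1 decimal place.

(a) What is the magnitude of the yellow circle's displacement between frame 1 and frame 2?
7.5

The yellow circle moved from (15.6, 6.9) to (10.8, 12.7), a distance of √(4.8² + 5.8²) ≈ 7.5.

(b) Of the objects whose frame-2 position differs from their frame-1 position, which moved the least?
the yellow cross

(moved 1.1)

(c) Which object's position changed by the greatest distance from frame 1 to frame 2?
the yellow circle

(moved 7.5; next 4.6)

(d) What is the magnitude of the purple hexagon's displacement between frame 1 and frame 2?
3.3

The purple hexagon moved from (4.7, 18.7) to (3.8, 15.5), a distance of √(0.9² + 3.2²) ≈ 3.3.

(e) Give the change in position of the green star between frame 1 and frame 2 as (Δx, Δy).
(-1.8, 0.1)

The green star was at (17.5, 11.5) in frame 1 and (15.7, 11.6) in frame 2.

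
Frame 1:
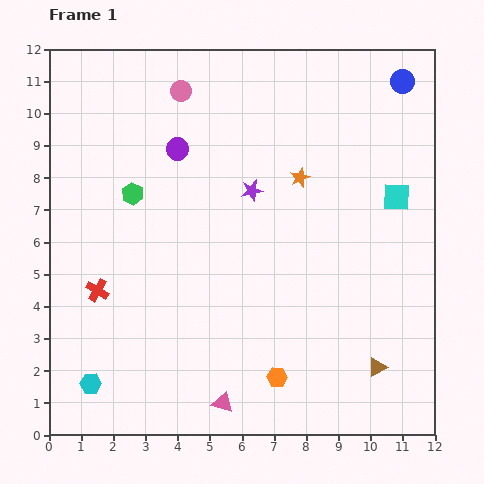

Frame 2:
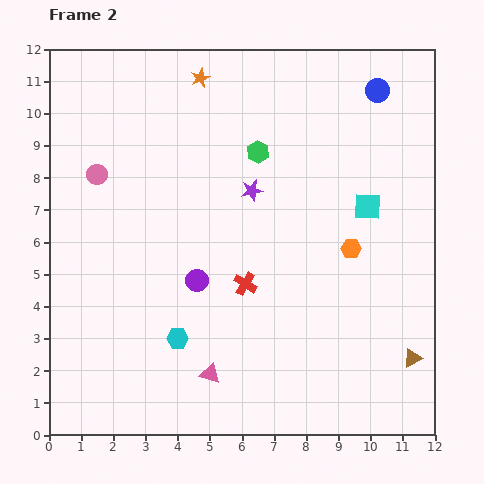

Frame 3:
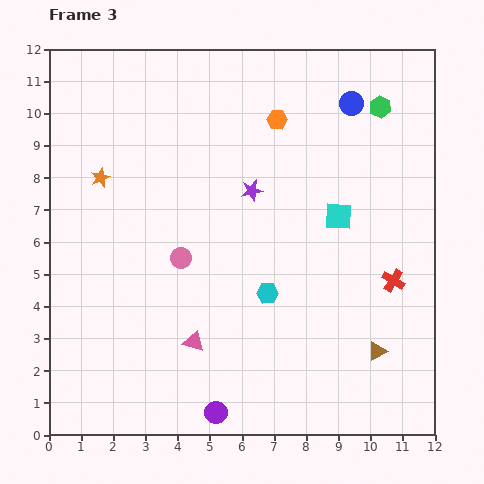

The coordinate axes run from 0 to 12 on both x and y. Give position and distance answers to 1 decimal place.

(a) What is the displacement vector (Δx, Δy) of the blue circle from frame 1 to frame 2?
(-0.8, -0.3)

The blue circle was at (11.0, 11.0) in frame 1 and (10.2, 10.7) in frame 2.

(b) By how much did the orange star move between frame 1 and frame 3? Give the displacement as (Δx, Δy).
(-6.2, 0.0)

The orange star was at (7.8, 8.0) in frame 1 and (1.6, 8.0) in frame 3.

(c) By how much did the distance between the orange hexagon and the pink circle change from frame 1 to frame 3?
-4.2

Distance in frame 1: 9.4. Distance in frame 3: 5.2.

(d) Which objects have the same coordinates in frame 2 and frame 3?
the purple star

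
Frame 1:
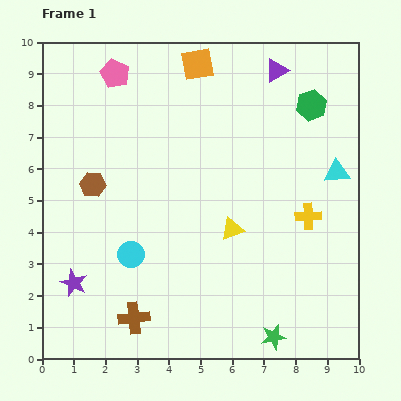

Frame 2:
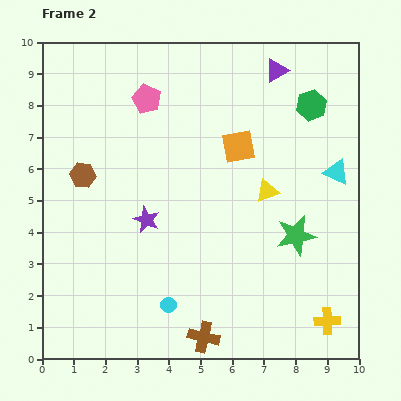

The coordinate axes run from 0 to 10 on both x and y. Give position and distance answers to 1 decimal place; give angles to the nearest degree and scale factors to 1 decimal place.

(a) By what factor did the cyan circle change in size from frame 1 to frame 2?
0.6×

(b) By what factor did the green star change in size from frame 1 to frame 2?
1.6×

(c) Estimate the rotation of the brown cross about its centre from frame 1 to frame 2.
19° clockwise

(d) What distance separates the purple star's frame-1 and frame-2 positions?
3.0

The purple star moved from (1.0, 2.4) to (3.3, 4.4), a distance of √(2.3² + 2.0²) ≈ 3.0.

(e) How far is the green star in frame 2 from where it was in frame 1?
3.3

The green star moved from (7.3, 0.7) to (8.0, 3.9), a distance of √(0.7² + 3.2²) ≈ 3.3.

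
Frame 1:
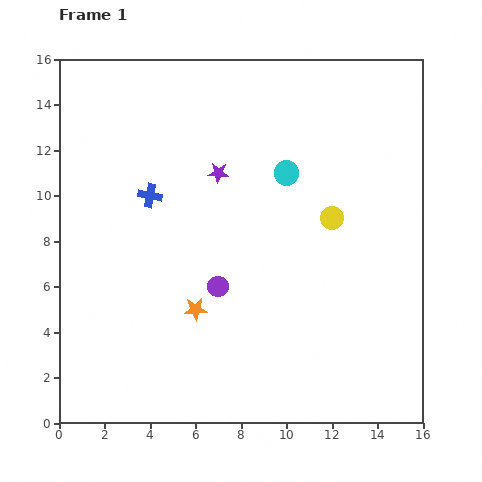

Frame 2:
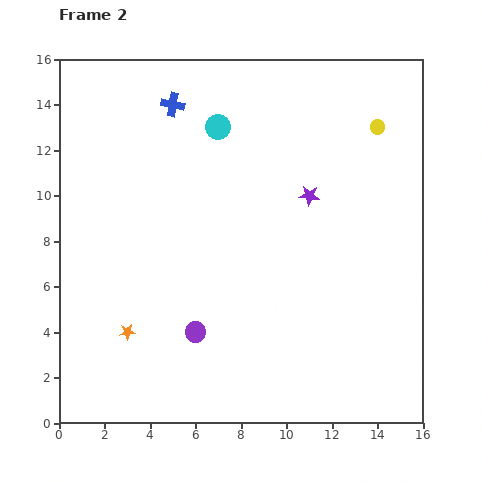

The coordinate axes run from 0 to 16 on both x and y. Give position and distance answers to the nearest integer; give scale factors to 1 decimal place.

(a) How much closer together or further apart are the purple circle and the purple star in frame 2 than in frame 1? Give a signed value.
+3

Distance in frame 1: 5. Distance in frame 2: 8.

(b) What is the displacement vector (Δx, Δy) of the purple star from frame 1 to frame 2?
(4, -1)

The purple star was at (7, 11) in frame 1 and (11, 10) in frame 2.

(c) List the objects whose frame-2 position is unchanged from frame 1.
none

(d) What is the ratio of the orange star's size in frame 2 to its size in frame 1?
0.7×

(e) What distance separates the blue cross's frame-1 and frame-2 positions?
4

The blue cross moved from (4, 10) to (5, 14), a distance of √(1² + 4²) ≈ 4.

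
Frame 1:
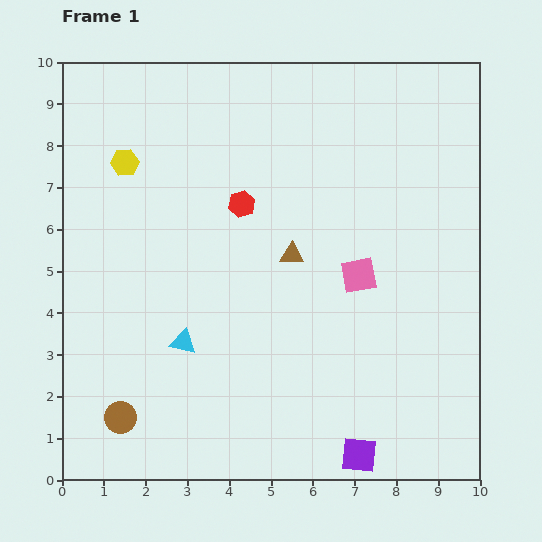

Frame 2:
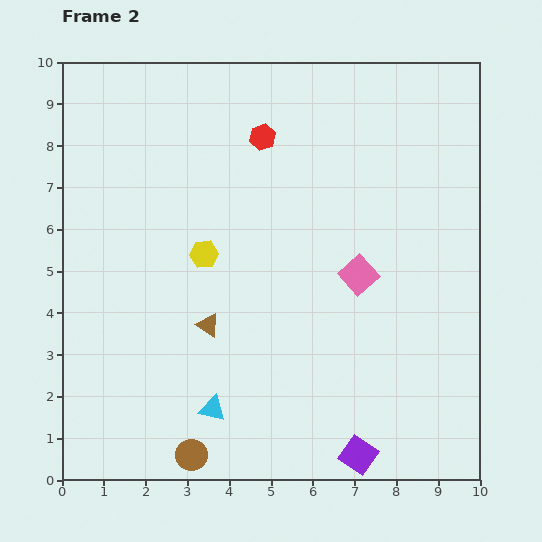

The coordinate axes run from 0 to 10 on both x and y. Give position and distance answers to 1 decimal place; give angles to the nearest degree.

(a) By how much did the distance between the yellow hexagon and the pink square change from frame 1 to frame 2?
-2.5

Distance in frame 1: 6.2. Distance in frame 2: 3.7.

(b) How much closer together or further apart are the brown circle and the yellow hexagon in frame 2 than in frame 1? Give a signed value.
-1.3

Distance in frame 1: 6.1. Distance in frame 2: 4.8.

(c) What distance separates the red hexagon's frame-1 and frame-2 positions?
1.7

The red hexagon moved from (4.3, 6.6) to (4.8, 8.2), a distance of √(0.5² + 1.6²) ≈ 1.7.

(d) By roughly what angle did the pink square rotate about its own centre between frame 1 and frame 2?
31° counter-clockwise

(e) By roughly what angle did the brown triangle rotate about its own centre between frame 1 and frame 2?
32° clockwise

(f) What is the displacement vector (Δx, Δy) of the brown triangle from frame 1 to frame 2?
(-2.0, -1.7)

The brown triangle was at (5.5, 5.4) in frame 1 and (3.5, 3.7) in frame 2.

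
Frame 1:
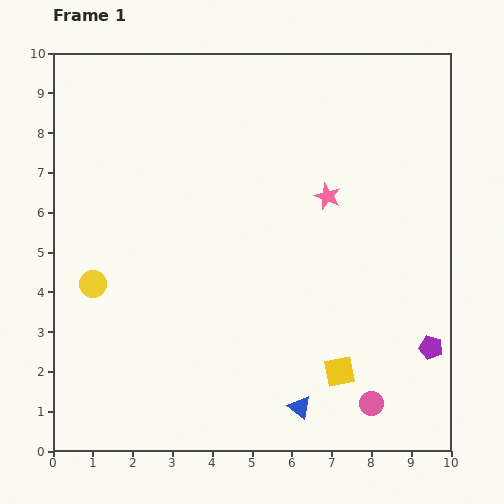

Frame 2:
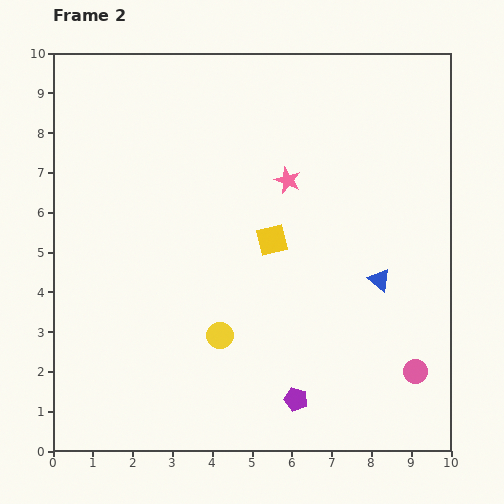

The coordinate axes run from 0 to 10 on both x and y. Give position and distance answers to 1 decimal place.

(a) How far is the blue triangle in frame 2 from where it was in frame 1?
3.8

The blue triangle moved from (6.2, 1.1) to (8.2, 4.3), a distance of √(2.0² + 3.2²) ≈ 3.8.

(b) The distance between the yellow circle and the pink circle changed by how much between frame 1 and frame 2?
-2.6

Distance in frame 1: 7.6. Distance in frame 2: 5.0.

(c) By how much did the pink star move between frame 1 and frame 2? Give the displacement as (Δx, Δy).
(-1.0, 0.4)

The pink star was at (6.9, 6.4) in frame 1 and (5.9, 6.8) in frame 2.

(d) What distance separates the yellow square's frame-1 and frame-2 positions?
3.7

The yellow square moved from (7.2, 2.0) to (5.5, 5.3), a distance of √(1.7² + 3.3²) ≈ 3.7.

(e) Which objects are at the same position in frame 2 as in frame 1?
none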